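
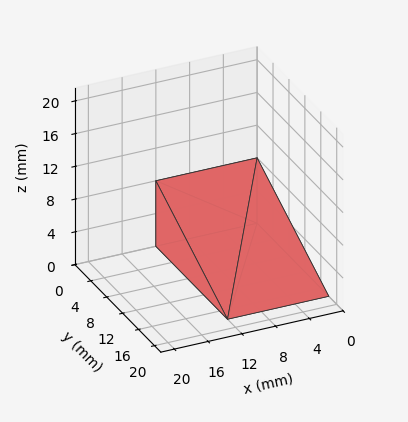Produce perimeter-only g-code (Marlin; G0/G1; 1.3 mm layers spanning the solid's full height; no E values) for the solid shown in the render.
Reading the render: the shape is a wedge (ramp): 12 × 18 mm base, rising to 8 mm along the y=0 edge and sloping linearly to z=0 at y=18 (dimensions read to the nearest mm from the axis ticks). For the g-code, the solid's height is divided into equal slices at the stated Δz and each level perimeter traced with G1 moves after a G0 lift.

; perimeter-only toolpath
G21 ; units = mm
G90 ; absolute positioning
G28 ; home
; layer 1
G0 Z1.3
G0 X0.0 Y0.0
G1 X12.0 Y0.0
G1 X12.0 Y15.0
G1 X0.0 Y15.0
G1 X0.0 Y0.0
; layer 2
G0 Z2.7
G0 X0.0 Y0.0
G1 X12.0 Y0.0
G1 X12.0 Y12.0
G1 X0.0 Y12.0
G1 X0.0 Y0.0
; layer 3
G0 Z4.0
G0 X0.0 Y0.0
G1 X12.0 Y0.0
G1 X12.0 Y9.0
G1 X0.0 Y9.0
G1 X0.0 Y0.0
; layer 4
G0 Z5.3
G0 X0.0 Y0.0
G1 X12.0 Y0.0
G1 X12.0 Y6.0
G1 X0.0 Y6.0
G1 X0.0 Y0.0
; layer 5
G0 Z6.7
G0 X0.0 Y0.0
G1 X12.0 Y0.0
G1 X12.0 Y3.0
G1 X0.0 Y3.0
G1 X0.0 Y0.0
M2 ; end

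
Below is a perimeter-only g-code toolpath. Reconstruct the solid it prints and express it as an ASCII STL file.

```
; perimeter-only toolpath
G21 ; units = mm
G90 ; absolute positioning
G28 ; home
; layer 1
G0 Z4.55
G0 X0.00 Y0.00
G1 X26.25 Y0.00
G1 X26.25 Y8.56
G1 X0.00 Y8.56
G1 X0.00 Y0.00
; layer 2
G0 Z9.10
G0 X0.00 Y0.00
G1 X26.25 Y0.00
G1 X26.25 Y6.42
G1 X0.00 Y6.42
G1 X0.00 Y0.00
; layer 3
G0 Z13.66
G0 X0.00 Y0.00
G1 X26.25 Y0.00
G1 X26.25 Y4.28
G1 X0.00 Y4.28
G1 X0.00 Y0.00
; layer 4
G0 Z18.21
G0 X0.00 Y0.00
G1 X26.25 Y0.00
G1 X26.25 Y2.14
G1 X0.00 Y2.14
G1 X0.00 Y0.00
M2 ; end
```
solid part
  facet normal 0.0000 0.0000 -1.0000
    outer loop
      vertex 26.25 10.70 0.00
      vertex 26.25 0.00 0.00
      vertex 0.00 0.00 0.00
    endloop
  endfacet
  facet normal 0.0000 0.0000 -1.0000
    outer loop
      vertex 0.00 10.70 0.00
      vertex 26.25 10.70 0.00
      vertex 0.00 0.00 0.00
    endloop
  endfacet
  facet normal 0.0000 -1.0000 0.0000
    outer loop
      vertex 0.00 0.00 0.00
      vertex 26.25 0.00 0.00
      vertex 26.25 0.00 22.76
    endloop
  endfacet
  facet normal 0.0000 -1.0000 0.0000
    outer loop
      vertex 0.00 0.00 0.00
      vertex 26.25 0.00 22.76
      vertex 0.00 0.00 22.76
    endloop
  endfacet
  facet normal 0.0000 0.9050 0.4255
    outer loop
      vertex 0.00 0.00 22.76
      vertex 26.25 0.00 22.76
      vertex 26.25 10.70 0.00
    endloop
  endfacet
  facet normal 0.0000 0.9050 0.4255
    outer loop
      vertex 0.00 0.00 22.76
      vertex 26.25 10.70 0.00
      vertex 0.00 10.70 0.00
    endloop
  endfacet
  facet normal -1.0000 0.0000 0.0000
    outer loop
      vertex 0.00 0.00 22.76
      vertex 0.00 10.70 0.00
      vertex 0.00 0.00 0.00
    endloop
  endfacet
  facet normal 1.0000 0.0000 0.0000
    outer loop
      vertex 26.25 0.00 0.00
      vertex 26.25 10.70 0.00
      vertex 26.25 0.00 22.76
    endloop
  endfacet
endsolid part

The G0 Z moves step by Δz≈4.55 mm. The G1 loops shrink linearly with z, so the solid tapers from its base footprint up to z≈22.8. Closing with a flat bottom cap and the tapered top and triangulating gives 8 facets — a wedge (ramp): 26.2 × 10.7 mm base, rising to 22.8 mm along the y=0 edge and sloping linearly to z=0 at y=10.7.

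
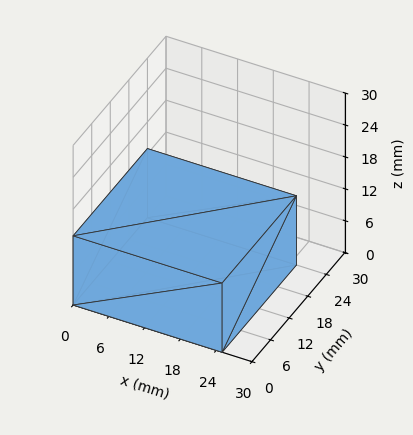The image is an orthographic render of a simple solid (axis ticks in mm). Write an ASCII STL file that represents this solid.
Reading the render: the shape is a rectangular box, roughly 25 × 24 mm footprint and 13 mm tall (dimensions read to the nearest mm from the axis ticks). For the STL, each face is triangulated and given an outward normal.

solid part
  facet normal 0.0000 0.0000 -1.0000
    outer loop
      vertex 25.000 24.000 0.000
      vertex 25.000 0.000 0.000
      vertex 0.000 0.000 0.000
    endloop
  endfacet
  facet normal 0.0000 0.0000 -1.0000
    outer loop
      vertex 0.000 24.000 0.000
      vertex 25.000 24.000 0.000
      vertex 0.000 0.000 0.000
    endloop
  endfacet
  facet normal 0.0000 0.0000 1.0000
    outer loop
      vertex 0.000 0.000 13.000
      vertex 25.000 0.000 13.000
      vertex 25.000 24.000 13.000
    endloop
  endfacet
  facet normal 0.0000 0.0000 1.0000
    outer loop
      vertex 0.000 0.000 13.000
      vertex 25.000 24.000 13.000
      vertex 0.000 24.000 13.000
    endloop
  endfacet
  facet normal 0.0000 -1.0000 0.0000
    outer loop
      vertex 0.000 0.000 0.000
      vertex 25.000 0.000 0.000
      vertex 25.000 0.000 13.000
    endloop
  endfacet
  facet normal 0.0000 -1.0000 0.0000
    outer loop
      vertex 0.000 0.000 0.000
      vertex 25.000 0.000 13.000
      vertex 0.000 0.000 13.000
    endloop
  endfacet
  facet normal 0.0000 1.0000 0.0000
    outer loop
      vertex 25.000 24.000 13.000
      vertex 25.000 24.000 0.000
      vertex 0.000 24.000 0.000
    endloop
  endfacet
  facet normal 0.0000 1.0000 0.0000
    outer loop
      vertex 0.000 24.000 13.000
      vertex 25.000 24.000 13.000
      vertex 0.000 24.000 0.000
    endloop
  endfacet
  facet normal -1.0000 0.0000 0.0000
    outer loop
      vertex 0.000 24.000 13.000
      vertex 0.000 24.000 0.000
      vertex 0.000 0.000 0.000
    endloop
  endfacet
  facet normal -1.0000 0.0000 0.0000
    outer loop
      vertex 0.000 0.000 13.000
      vertex 0.000 24.000 13.000
      vertex 0.000 0.000 0.000
    endloop
  endfacet
  facet normal 1.0000 0.0000 0.0000
    outer loop
      vertex 25.000 0.000 0.000
      vertex 25.000 24.000 0.000
      vertex 25.000 24.000 13.000
    endloop
  endfacet
  facet normal 1.0000 0.0000 0.0000
    outer loop
      vertex 25.000 0.000 0.000
      vertex 25.000 24.000 13.000
      vertex 25.000 0.000 13.000
    endloop
  endfacet
endsolid part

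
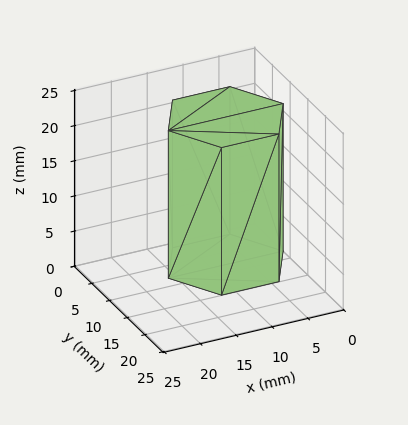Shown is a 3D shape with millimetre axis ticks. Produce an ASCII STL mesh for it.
Reading the render: the shape is a regular 6-sided prism (a cylinder approximated with 6 flat sides), circumscribed radius ≈ 8 mm, height ≈ 21 mm (dimensions read to the nearest mm from the axis ticks). For the STL, each face is triangulated and given an outward normal.

solid part
  facet normal 0.0000 0.0000 -1.0000
    outer loop
      vertex 4.000 14.928 0.000
      vertex 12.000 14.928 0.000
      vertex 16.000 8.000 0.000
    endloop
  endfacet
  facet normal 0.0000 0.0000 -1.0000
    outer loop
      vertex 0.000 8.000 0.000
      vertex 4.000 14.928 0.000
      vertex 16.000 8.000 0.000
    endloop
  endfacet
  facet normal 0.0000 0.0000 -1.0000
    outer loop
      vertex 4.000 1.072 0.000
      vertex 0.000 8.000 0.000
      vertex 16.000 8.000 0.000
    endloop
  endfacet
  facet normal 0.0000 0.0000 -1.0000
    outer loop
      vertex 12.000 1.072 0.000
      vertex 4.000 1.072 0.000
      vertex 16.000 8.000 0.000
    endloop
  endfacet
  facet normal 0.0000 0.0000 1.0000
    outer loop
      vertex 16.000 8.000 21.000
      vertex 12.000 14.928 21.000
      vertex 4.000 14.928 21.000
    endloop
  endfacet
  facet normal 0.0000 0.0000 1.0000
    outer loop
      vertex 16.000 8.000 21.000
      vertex 4.000 14.928 21.000
      vertex 0.000 8.000 21.000
    endloop
  endfacet
  facet normal 0.0000 0.0000 1.0000
    outer loop
      vertex 16.000 8.000 21.000
      vertex 0.000 8.000 21.000
      vertex 4.000 1.072 21.000
    endloop
  endfacet
  facet normal 0.0000 0.0000 1.0000
    outer loop
      vertex 16.000 8.000 21.000
      vertex 4.000 1.072 21.000
      vertex 12.000 1.072 21.000
    endloop
  endfacet
  facet normal 0.8660 0.5000 0.0000
    outer loop
      vertex 16.000 8.000 0.000
      vertex 12.000 14.928 0.000
      vertex 12.000 14.928 21.000
    endloop
  endfacet
  facet normal 0.8660 0.5000 0.0000
    outer loop
      vertex 16.000 8.000 0.000
      vertex 12.000 14.928 21.000
      vertex 16.000 8.000 21.000
    endloop
  endfacet
  facet normal 0.0000 1.0000 0.0000
    outer loop
      vertex 12.000 14.928 0.000
      vertex 4.000 14.928 0.000
      vertex 4.000 14.928 21.000
    endloop
  endfacet
  facet normal 0.0000 1.0000 0.0000
    outer loop
      vertex 12.000 14.928 0.000
      vertex 4.000 14.928 21.000
      vertex 12.000 14.928 21.000
    endloop
  endfacet
  facet normal -0.8660 0.5000 0.0000
    outer loop
      vertex 4.000 14.928 0.000
      vertex 0.000 8.000 0.000
      vertex 0.000 8.000 21.000
    endloop
  endfacet
  facet normal -0.8660 0.5000 0.0000
    outer loop
      vertex 4.000 14.928 0.000
      vertex 0.000 8.000 21.000
      vertex 4.000 14.928 21.000
    endloop
  endfacet
  facet normal -0.8660 -0.5000 0.0000
    outer loop
      vertex 0.000 8.000 0.000
      vertex 4.000 1.072 0.000
      vertex 4.000 1.072 21.000
    endloop
  endfacet
  facet normal -0.8660 -0.5000 0.0000
    outer loop
      vertex 0.000 8.000 0.000
      vertex 4.000 1.072 21.000
      vertex 0.000 8.000 21.000
    endloop
  endfacet
  facet normal 0.0000 -1.0000 0.0000
    outer loop
      vertex 4.000 1.072 0.000
      vertex 12.000 1.072 0.000
      vertex 12.000 1.072 21.000
    endloop
  endfacet
  facet normal 0.0000 -1.0000 0.0000
    outer loop
      vertex 4.000 1.072 0.000
      vertex 12.000 1.072 21.000
      vertex 4.000 1.072 21.000
    endloop
  endfacet
  facet normal 0.8660 -0.5000 0.0000
    outer loop
      vertex 12.000 1.072 0.000
      vertex 16.000 8.000 0.000
      vertex 16.000 8.000 21.000
    endloop
  endfacet
  facet normal 0.8660 -0.5000 0.0000
    outer loop
      vertex 12.000 1.072 0.000
      vertex 16.000 8.000 21.000
      vertex 12.000 1.072 21.000
    endloop
  endfacet
endsolid part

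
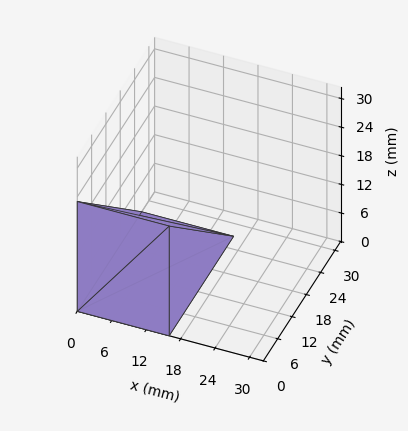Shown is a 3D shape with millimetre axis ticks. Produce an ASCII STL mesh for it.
Reading the render: the shape is a wedge (ramp): 16 × 27 mm base, rising to 23 mm along the y=0 edge and sloping linearly to z=0 at y=27 (dimensions read to the nearest mm from the axis ticks). For the STL, each face is triangulated and given an outward normal.

solid part
  facet normal 0.0000 0.0000 -1.0000
    outer loop
      vertex 16.000 27.000 0.000
      vertex 16.000 0.000 0.000
      vertex 0.000 0.000 0.000
    endloop
  endfacet
  facet normal 0.0000 0.0000 -1.0000
    outer loop
      vertex 0.000 27.000 0.000
      vertex 16.000 27.000 0.000
      vertex 0.000 0.000 0.000
    endloop
  endfacet
  facet normal 0.0000 -1.0000 0.0000
    outer loop
      vertex 0.000 0.000 0.000
      vertex 16.000 0.000 0.000
      vertex 16.000 0.000 23.000
    endloop
  endfacet
  facet normal 0.0000 -1.0000 0.0000
    outer loop
      vertex 0.000 0.000 0.000
      vertex 16.000 0.000 23.000
      vertex 0.000 0.000 23.000
    endloop
  endfacet
  facet normal 0.0000 0.6485 0.7612
    outer loop
      vertex 0.000 0.000 23.000
      vertex 16.000 0.000 23.000
      vertex 16.000 27.000 0.000
    endloop
  endfacet
  facet normal 0.0000 0.6485 0.7612
    outer loop
      vertex 0.000 0.000 23.000
      vertex 16.000 27.000 0.000
      vertex 0.000 27.000 0.000
    endloop
  endfacet
  facet normal -1.0000 0.0000 0.0000
    outer loop
      vertex 0.000 0.000 23.000
      vertex 0.000 27.000 0.000
      vertex 0.000 0.000 0.000
    endloop
  endfacet
  facet normal 1.0000 0.0000 0.0000
    outer loop
      vertex 16.000 0.000 0.000
      vertex 16.000 27.000 0.000
      vertex 16.000 0.000 23.000
    endloop
  endfacet
endsolid part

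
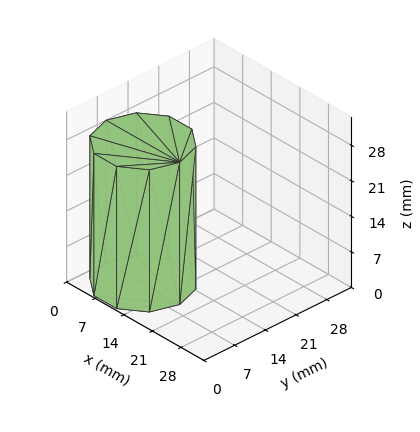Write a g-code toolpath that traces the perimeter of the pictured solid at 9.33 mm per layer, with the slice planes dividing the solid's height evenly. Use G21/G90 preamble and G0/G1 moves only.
Reading the render: the shape is a regular 10-sided prism (a cylinder approximated with 10 flat sides), circumscribed radius ≈ 9 mm, height ≈ 28 mm (dimensions read to the nearest mm from the axis ticks). For the g-code, the solid's height is divided into equal slices at the stated Δz and each level perimeter traced with G1 moves after a G0 lift.

; perimeter-only toolpath
G21 ; units = mm
G90 ; absolute positioning
G28 ; home
; layer 1
G0 Z9.33
G0 X18.00 Y9.00
G1 X16.28 Y14.29
G1 X11.78 Y17.56
G1 X6.22 Y17.56
G1 X1.72 Y14.29
G1 X0.00 Y9.00
G1 X1.72 Y3.71
G1 X6.22 Y0.44
G1 X11.78 Y0.44
G1 X16.28 Y3.71
G1 X18.00 Y9.00
; layer 2
G0 Z18.67
G0 X18.00 Y9.00
G1 X16.28 Y14.29
G1 X11.78 Y17.56
G1 X6.22 Y17.56
G1 X1.72 Y14.29
G1 X0.00 Y9.00
G1 X1.72 Y3.71
G1 X6.22 Y0.44
G1 X11.78 Y0.44
G1 X16.28 Y3.71
G1 X18.00 Y9.00
; layer 3
G0 Z28.00
G0 X18.00 Y9.00
G1 X16.28 Y14.29
G1 X11.78 Y17.56
G1 X6.22 Y17.56
G1 X1.72 Y14.29
G1 X0.00 Y9.00
G1 X1.72 Y3.71
G1 X6.22 Y0.44
G1 X11.78 Y0.44
G1 X16.28 Y3.71
G1 X18.00 Y9.00
M2 ; end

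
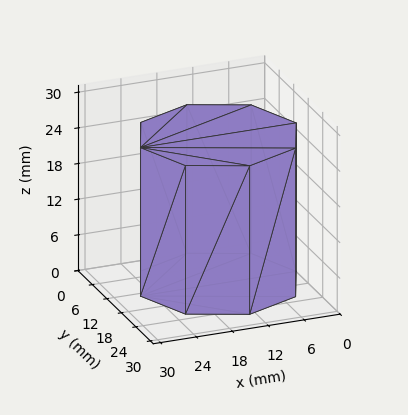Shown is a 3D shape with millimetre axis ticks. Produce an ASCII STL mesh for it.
Reading the render: the shape is a regular 8-sided prism (a cylinder approximated with 8 flat sides), circumscribed radius ≈ 13 mm, height ≈ 25 mm (dimensions read to the nearest mm from the axis ticks). For the STL, each face is triangulated and given an outward normal.

solid part
  facet normal 0.0000 0.0000 -1.0000
    outer loop
      vertex 13.0 26.0 0.0
      vertex 22.2 22.2 0.0
      vertex 26.0 13.0 0.0
    endloop
  endfacet
  facet normal 0.0000 0.0000 -1.0000
    outer loop
      vertex 3.8 22.2 0.0
      vertex 13.0 26.0 0.0
      vertex 26.0 13.0 0.0
    endloop
  endfacet
  facet normal 0.0000 0.0000 -1.0000
    outer loop
      vertex 0.0 13.0 0.0
      vertex 3.8 22.2 0.0
      vertex 26.0 13.0 0.0
    endloop
  endfacet
  facet normal 0.0000 0.0000 -1.0000
    outer loop
      vertex 3.8 3.8 0.0
      vertex 0.0 13.0 0.0
      vertex 26.0 13.0 0.0
    endloop
  endfacet
  facet normal 0.0000 0.0000 -1.0000
    outer loop
      vertex 13.0 0.0 0.0
      vertex 3.8 3.8 0.0
      vertex 26.0 13.0 0.0
    endloop
  endfacet
  facet normal 0.0000 0.0000 -1.0000
    outer loop
      vertex 22.2 3.8 0.0
      vertex 13.0 0.0 0.0
      vertex 26.0 13.0 0.0
    endloop
  endfacet
  facet normal 0.0000 0.0000 1.0000
    outer loop
      vertex 26.0 13.0 25.0
      vertex 22.2 22.2 25.0
      vertex 13.0 26.0 25.0
    endloop
  endfacet
  facet normal 0.0000 0.0000 1.0000
    outer loop
      vertex 26.0 13.0 25.0
      vertex 13.0 26.0 25.0
      vertex 3.8 22.2 25.0
    endloop
  endfacet
  facet normal 0.0000 0.0000 1.0000
    outer loop
      vertex 26.0 13.0 25.0
      vertex 3.8 22.2 25.0
      vertex 0.0 13.0 25.0
    endloop
  endfacet
  facet normal 0.0000 0.0000 1.0000
    outer loop
      vertex 26.0 13.0 25.0
      vertex 0.0 13.0 25.0
      vertex 3.8 3.8 25.0
    endloop
  endfacet
  facet normal 0.0000 0.0000 1.0000
    outer loop
      vertex 26.0 13.0 25.0
      vertex 3.8 3.8 25.0
      vertex 13.0 0.0 25.0
    endloop
  endfacet
  facet normal 0.0000 0.0000 1.0000
    outer loop
      vertex 26.0 13.0 25.0
      vertex 13.0 0.0 25.0
      vertex 22.2 3.8 25.0
    endloop
  endfacet
  facet normal 0.9243 0.3818 0.0000
    outer loop
      vertex 26.0 13.0 0.0
      vertex 22.2 22.2 0.0
      vertex 22.2 22.2 25.0
    endloop
  endfacet
  facet normal 0.9243 0.3818 0.0000
    outer loop
      vertex 26.0 13.0 0.0
      vertex 22.2 22.2 25.0
      vertex 26.0 13.0 25.0
    endloop
  endfacet
  facet normal 0.3818 0.9243 0.0000
    outer loop
      vertex 22.2 22.2 0.0
      vertex 13.0 26.0 0.0
      vertex 13.0 26.0 25.0
    endloop
  endfacet
  facet normal 0.3818 0.9243 0.0000
    outer loop
      vertex 22.2 22.2 0.0
      vertex 13.0 26.0 25.0
      vertex 22.2 22.2 25.0
    endloop
  endfacet
  facet normal -0.3818 0.9243 0.0000
    outer loop
      vertex 13.0 26.0 0.0
      vertex 3.8 22.2 0.0
      vertex 3.8 22.2 25.0
    endloop
  endfacet
  facet normal -0.3818 0.9243 0.0000
    outer loop
      vertex 13.0 26.0 0.0
      vertex 3.8 22.2 25.0
      vertex 13.0 26.0 25.0
    endloop
  endfacet
  facet normal -0.9243 0.3818 0.0000
    outer loop
      vertex 3.8 22.2 0.0
      vertex 0.0 13.0 0.0
      vertex 0.0 13.0 25.0
    endloop
  endfacet
  facet normal -0.9243 0.3818 0.0000
    outer loop
      vertex 3.8 22.2 0.0
      vertex 0.0 13.0 25.0
      vertex 3.8 22.2 25.0
    endloop
  endfacet
  facet normal -0.9243 -0.3818 0.0000
    outer loop
      vertex 0.0 13.0 0.0
      vertex 3.8 3.8 0.0
      vertex 3.8 3.8 25.0
    endloop
  endfacet
  facet normal -0.9243 -0.3818 0.0000
    outer loop
      vertex 0.0 13.0 0.0
      vertex 3.8 3.8 25.0
      vertex 0.0 13.0 25.0
    endloop
  endfacet
  facet normal -0.3818 -0.9243 0.0000
    outer loop
      vertex 3.8 3.8 0.0
      vertex 13.0 0.0 0.0
      vertex 13.0 0.0 25.0
    endloop
  endfacet
  facet normal -0.3818 -0.9243 0.0000
    outer loop
      vertex 3.8 3.8 0.0
      vertex 13.0 0.0 25.0
      vertex 3.8 3.8 25.0
    endloop
  endfacet
  facet normal 0.3818 -0.9243 0.0000
    outer loop
      vertex 13.0 0.0 0.0
      vertex 22.2 3.8 0.0
      vertex 22.2 3.8 25.0
    endloop
  endfacet
  facet normal 0.3818 -0.9243 0.0000
    outer loop
      vertex 13.0 0.0 0.0
      vertex 22.2 3.8 25.0
      vertex 13.0 0.0 25.0
    endloop
  endfacet
  facet normal 0.9243 -0.3818 0.0000
    outer loop
      vertex 22.2 3.8 0.0
      vertex 26.0 13.0 0.0
      vertex 26.0 13.0 25.0
    endloop
  endfacet
  facet normal 0.9243 -0.3818 0.0000
    outer loop
      vertex 22.2 3.8 0.0
      vertex 26.0 13.0 25.0
      vertex 22.2 3.8 25.0
    endloop
  endfacet
endsolid part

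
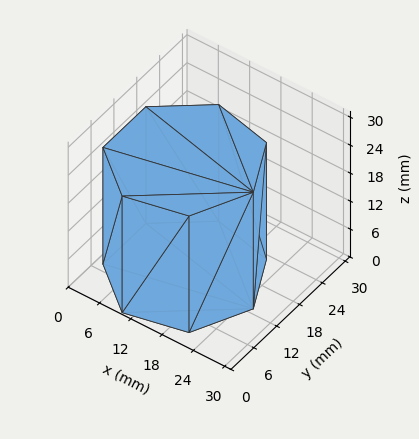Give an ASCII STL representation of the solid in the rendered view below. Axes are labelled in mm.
Reading the render: the shape is a regular 7-sided prism (a cylinder approximated with 7 flat sides), circumscribed radius ≈ 13 mm, height ≈ 25 mm (dimensions read to the nearest mm from the axis ticks). For the STL, each face is triangulated and given an outward normal.

solid part
  facet normal 0.0000 0.0000 -1.0000
    outer loop
      vertex 10.107 25.674 0.000
      vertex 21.105 23.164 0.000
      vertex 26.000 13.000 0.000
    endloop
  endfacet
  facet normal 0.0000 0.0000 -1.0000
    outer loop
      vertex 1.287 18.640 0.000
      vertex 10.107 25.674 0.000
      vertex 26.000 13.000 0.000
    endloop
  endfacet
  facet normal 0.0000 0.0000 -1.0000
    outer loop
      vertex 1.287 7.360 0.000
      vertex 1.287 18.640 0.000
      vertex 26.000 13.000 0.000
    endloop
  endfacet
  facet normal 0.0000 0.0000 -1.0000
    outer loop
      vertex 10.107 0.326 0.000
      vertex 1.287 7.360 0.000
      vertex 26.000 13.000 0.000
    endloop
  endfacet
  facet normal 0.0000 0.0000 -1.0000
    outer loop
      vertex 21.105 2.836 0.000
      vertex 10.107 0.326 0.000
      vertex 26.000 13.000 0.000
    endloop
  endfacet
  facet normal 0.0000 0.0000 1.0000
    outer loop
      vertex 26.000 13.000 25.000
      vertex 21.105 23.164 25.000
      vertex 10.107 25.674 25.000
    endloop
  endfacet
  facet normal 0.0000 0.0000 1.0000
    outer loop
      vertex 26.000 13.000 25.000
      vertex 10.107 25.674 25.000
      vertex 1.287 18.640 25.000
    endloop
  endfacet
  facet normal 0.0000 0.0000 1.0000
    outer loop
      vertex 26.000 13.000 25.000
      vertex 1.287 18.640 25.000
      vertex 1.287 7.360 25.000
    endloop
  endfacet
  facet normal 0.0000 0.0000 1.0000
    outer loop
      vertex 26.000 13.000 25.000
      vertex 1.287 7.360 25.000
      vertex 10.107 0.326 25.000
    endloop
  endfacet
  facet normal 0.0000 0.0000 1.0000
    outer loop
      vertex 26.000 13.000 25.000
      vertex 10.107 0.326 25.000
      vertex 21.105 2.836 25.000
    endloop
  endfacet
  facet normal 0.9010 0.4339 0.0000
    outer loop
      vertex 26.000 13.000 0.000
      vertex 21.105 23.164 0.000
      vertex 21.105 23.164 25.000
    endloop
  endfacet
  facet normal 0.9010 0.4339 0.0000
    outer loop
      vertex 26.000 13.000 0.000
      vertex 21.105 23.164 25.000
      vertex 26.000 13.000 25.000
    endloop
  endfacet
  facet normal 0.2225 0.9749 0.0000
    outer loop
      vertex 21.105 23.164 0.000
      vertex 10.107 25.674 0.000
      vertex 10.107 25.674 25.000
    endloop
  endfacet
  facet normal 0.2225 0.9749 0.0000
    outer loop
      vertex 21.105 23.164 0.000
      vertex 10.107 25.674 25.000
      vertex 21.105 23.164 25.000
    endloop
  endfacet
  facet normal -0.6235 0.7818 0.0000
    outer loop
      vertex 10.107 25.674 0.000
      vertex 1.287 18.640 0.000
      vertex 1.287 18.640 25.000
    endloop
  endfacet
  facet normal -0.6235 0.7818 0.0000
    outer loop
      vertex 10.107 25.674 0.000
      vertex 1.287 18.640 25.000
      vertex 10.107 25.674 25.000
    endloop
  endfacet
  facet normal -1.0000 0.0000 0.0000
    outer loop
      vertex 1.287 18.640 0.000
      vertex 1.287 7.360 0.000
      vertex 1.287 7.360 25.000
    endloop
  endfacet
  facet normal -1.0000 0.0000 0.0000
    outer loop
      vertex 1.287 18.640 0.000
      vertex 1.287 7.360 25.000
      vertex 1.287 18.640 25.000
    endloop
  endfacet
  facet normal -0.6235 -0.7818 0.0000
    outer loop
      vertex 1.287 7.360 0.000
      vertex 10.107 0.326 0.000
      vertex 10.107 0.326 25.000
    endloop
  endfacet
  facet normal -0.6235 -0.7818 0.0000
    outer loop
      vertex 1.287 7.360 0.000
      vertex 10.107 0.326 25.000
      vertex 1.287 7.360 25.000
    endloop
  endfacet
  facet normal 0.2225 -0.9749 0.0000
    outer loop
      vertex 10.107 0.326 0.000
      vertex 21.105 2.836 0.000
      vertex 21.105 2.836 25.000
    endloop
  endfacet
  facet normal 0.2225 -0.9749 0.0000
    outer loop
      vertex 10.107 0.326 0.000
      vertex 21.105 2.836 25.000
      vertex 10.107 0.326 25.000
    endloop
  endfacet
  facet normal 0.9010 -0.4339 0.0000
    outer loop
      vertex 21.105 2.836 0.000
      vertex 26.000 13.000 0.000
      vertex 26.000 13.000 25.000
    endloop
  endfacet
  facet normal 0.9010 -0.4339 0.0000
    outer loop
      vertex 21.105 2.836 0.000
      vertex 26.000 13.000 25.000
      vertex 21.105 2.836 25.000
    endloop
  endfacet
endsolid part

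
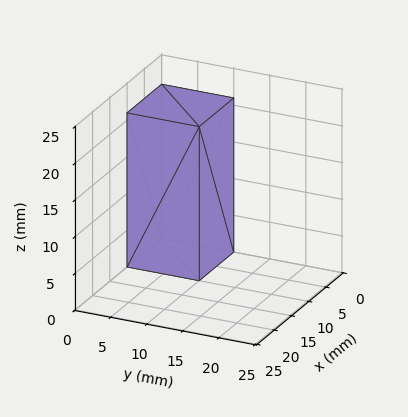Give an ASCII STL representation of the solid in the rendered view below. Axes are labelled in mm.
Reading the render: the shape is a rectangular box, roughly 10 × 10 mm footprint and 21 mm tall (dimensions read to the nearest mm from the axis ticks). For the STL, each face is triangulated and given an outward normal.

solid part
  facet normal 0.0000 0.0000 -1.0000
    outer loop
      vertex 10.000 10.000 0.000
      vertex 10.000 0.000 0.000
      vertex 0.000 0.000 0.000
    endloop
  endfacet
  facet normal 0.0000 0.0000 -1.0000
    outer loop
      vertex 0.000 10.000 0.000
      vertex 10.000 10.000 0.000
      vertex 0.000 0.000 0.000
    endloop
  endfacet
  facet normal 0.0000 0.0000 1.0000
    outer loop
      vertex 0.000 0.000 21.000
      vertex 10.000 0.000 21.000
      vertex 10.000 10.000 21.000
    endloop
  endfacet
  facet normal 0.0000 0.0000 1.0000
    outer loop
      vertex 0.000 0.000 21.000
      vertex 10.000 10.000 21.000
      vertex 0.000 10.000 21.000
    endloop
  endfacet
  facet normal 0.0000 -1.0000 0.0000
    outer loop
      vertex 0.000 0.000 0.000
      vertex 10.000 0.000 0.000
      vertex 10.000 0.000 21.000
    endloop
  endfacet
  facet normal 0.0000 -1.0000 0.0000
    outer loop
      vertex 0.000 0.000 0.000
      vertex 10.000 0.000 21.000
      vertex 0.000 0.000 21.000
    endloop
  endfacet
  facet normal 0.0000 1.0000 0.0000
    outer loop
      vertex 10.000 10.000 21.000
      vertex 10.000 10.000 0.000
      vertex 0.000 10.000 0.000
    endloop
  endfacet
  facet normal 0.0000 1.0000 0.0000
    outer loop
      vertex 0.000 10.000 21.000
      vertex 10.000 10.000 21.000
      vertex 0.000 10.000 0.000
    endloop
  endfacet
  facet normal -1.0000 0.0000 0.0000
    outer loop
      vertex 0.000 10.000 21.000
      vertex 0.000 10.000 0.000
      vertex 0.000 0.000 0.000
    endloop
  endfacet
  facet normal -1.0000 0.0000 0.0000
    outer loop
      vertex 0.000 0.000 21.000
      vertex 0.000 10.000 21.000
      vertex 0.000 0.000 0.000
    endloop
  endfacet
  facet normal 1.0000 0.0000 0.0000
    outer loop
      vertex 10.000 0.000 0.000
      vertex 10.000 10.000 0.000
      vertex 10.000 10.000 21.000
    endloop
  endfacet
  facet normal 1.0000 0.0000 0.0000
    outer loop
      vertex 10.000 0.000 0.000
      vertex 10.000 10.000 21.000
      vertex 10.000 0.000 21.000
    endloop
  endfacet
endsolid part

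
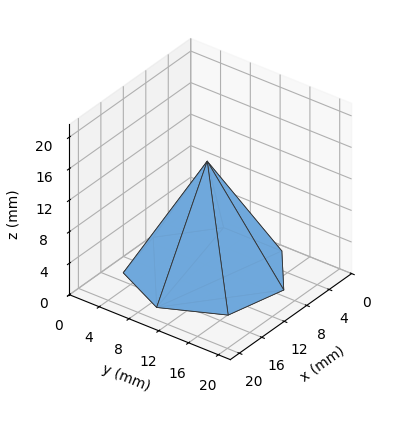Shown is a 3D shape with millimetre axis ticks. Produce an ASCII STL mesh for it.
Reading the render: the shape is a regular 7-sided pyramid, base circumscribed radius ≈ 9 mm, apex at z ≈ 14 mm (dimensions read to the nearest mm from the axis ticks). For the STL, each face is triangulated and given an outward normal.

solid part
  facet normal 0.0000 0.0000 -1.0000
    outer loop
      vertex 7.00 17.77 0.00
      vertex 14.61 16.04 0.00
      vertex 18.00 9.00 0.00
    endloop
  endfacet
  facet normal 0.0000 0.0000 -1.0000
    outer loop
      vertex 0.89 12.90 0.00
      vertex 7.00 17.77 0.00
      vertex 18.00 9.00 0.00
    endloop
  endfacet
  facet normal 0.0000 0.0000 -1.0000
    outer loop
      vertex 0.89 5.10 0.00
      vertex 0.89 12.90 0.00
      vertex 18.00 9.00 0.00
    endloop
  endfacet
  facet normal 0.0000 0.0000 -1.0000
    outer loop
      vertex 7.00 0.23 0.00
      vertex 0.89 5.10 0.00
      vertex 18.00 9.00 0.00
    endloop
  endfacet
  facet normal 0.0000 0.0000 -1.0000
    outer loop
      vertex 14.61 1.96 0.00
      vertex 7.00 0.23 0.00
      vertex 18.00 9.00 0.00
    endloop
  endfacet
  facet normal 0.7796 0.3754 0.5012
    outer loop
      vertex 18.00 9.00 0.00
      vertex 14.61 16.04 0.00
      vertex 9.00 9.00 14.00
    endloop
  endfacet
  facet normal 0.1918 0.8438 0.5012
    outer loop
      vertex 14.61 16.04 0.00
      vertex 7.00 17.77 0.00
      vertex 9.00 9.00 14.00
    endloop
  endfacet
  facet normal -0.5394 0.6768 0.5010
    outer loop
      vertex 7.00 17.77 0.00
      vertex 0.89 12.90 0.00
      vertex 9.00 9.00 14.00
    endloop
  endfacet
  facet normal -0.8653 0.0000 0.5013
    outer loop
      vertex 0.89 12.90 0.00
      vertex 0.89 5.10 0.00
      vertex 9.00 9.00 14.00
    endloop
  endfacet
  facet normal -0.5394 -0.6768 0.5010
    outer loop
      vertex 0.89 5.10 0.00
      vertex 7.00 0.23 0.00
      vertex 9.00 9.00 14.00
    endloop
  endfacet
  facet normal 0.1918 -0.8438 0.5012
    outer loop
      vertex 7.00 0.23 0.00
      vertex 14.61 1.96 0.00
      vertex 9.00 9.00 14.00
    endloop
  endfacet
  facet normal 0.7796 -0.3754 0.5012
    outer loop
      vertex 14.61 1.96 0.00
      vertex 18.00 9.00 0.00
      vertex 9.00 9.00 14.00
    endloop
  endfacet
endsolid part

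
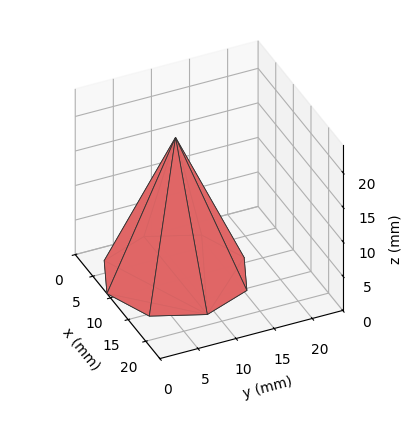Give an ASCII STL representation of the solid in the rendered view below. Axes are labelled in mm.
Reading the render: the shape is a regular 8-sided pyramid, base circumscribed radius ≈ 9 mm, apex at z ≈ 20 mm (dimensions read to the nearest mm from the axis ticks). For the STL, each face is triangulated and given an outward normal.

solid part
  facet normal 0.0000 0.0000 -1.0000
    outer loop
      vertex 9.0 18.0 0.0
      vertex 15.4 15.4 0.0
      vertex 18.0 9.0 0.0
    endloop
  endfacet
  facet normal 0.0000 0.0000 -1.0000
    outer loop
      vertex 2.6 15.4 0.0
      vertex 9.0 18.0 0.0
      vertex 18.0 9.0 0.0
    endloop
  endfacet
  facet normal 0.0000 0.0000 -1.0000
    outer loop
      vertex 0.0 9.0 0.0
      vertex 2.6 15.4 0.0
      vertex 18.0 9.0 0.0
    endloop
  endfacet
  facet normal 0.0000 0.0000 -1.0000
    outer loop
      vertex 2.6 2.6 0.0
      vertex 0.0 9.0 0.0
      vertex 18.0 9.0 0.0
    endloop
  endfacet
  facet normal 0.0000 0.0000 -1.0000
    outer loop
      vertex 9.0 0.0 0.0
      vertex 2.6 2.6 0.0
      vertex 18.0 9.0 0.0
    endloop
  endfacet
  facet normal 0.0000 0.0000 -1.0000
    outer loop
      vertex 15.4 2.6 0.0
      vertex 9.0 0.0 0.0
      vertex 18.0 9.0 0.0
    endloop
  endfacet
  facet normal 0.8551 0.3474 0.3848
    outer loop
      vertex 18.0 9.0 0.0
      vertex 15.4 15.4 0.0
      vertex 9.0 9.0 20.0
    endloop
  endfacet
  facet normal 0.3474 0.8551 0.3848
    outer loop
      vertex 15.4 15.4 0.0
      vertex 9.0 18.0 0.0
      vertex 9.0 9.0 20.0
    endloop
  endfacet
  facet normal -0.3474 0.8551 0.3848
    outer loop
      vertex 9.0 18.0 0.0
      vertex 2.6 15.4 0.0
      vertex 9.0 9.0 20.0
    endloop
  endfacet
  facet normal -0.8551 0.3474 0.3848
    outer loop
      vertex 2.6 15.4 0.0
      vertex 0.0 9.0 0.0
      vertex 9.0 9.0 20.0
    endloop
  endfacet
  facet normal -0.8551 -0.3474 0.3848
    outer loop
      vertex 0.0 9.0 0.0
      vertex 2.6 2.6 0.0
      vertex 9.0 9.0 20.0
    endloop
  endfacet
  facet normal -0.3474 -0.8551 0.3848
    outer loop
      vertex 2.6 2.6 0.0
      vertex 9.0 0.0 0.0
      vertex 9.0 9.0 20.0
    endloop
  endfacet
  facet normal 0.3474 -0.8551 0.3848
    outer loop
      vertex 9.0 0.0 0.0
      vertex 15.4 2.6 0.0
      vertex 9.0 9.0 20.0
    endloop
  endfacet
  facet normal 0.8551 -0.3474 0.3848
    outer loop
      vertex 15.4 2.6 0.0
      vertex 18.0 9.0 0.0
      vertex 9.0 9.0 20.0
    endloop
  endfacet
endsolid part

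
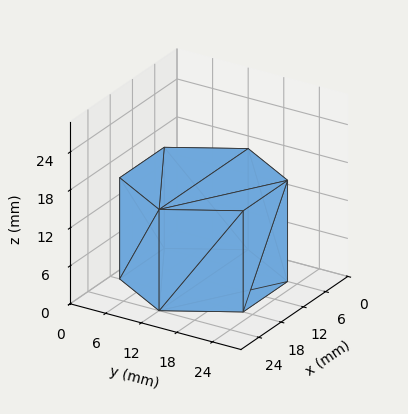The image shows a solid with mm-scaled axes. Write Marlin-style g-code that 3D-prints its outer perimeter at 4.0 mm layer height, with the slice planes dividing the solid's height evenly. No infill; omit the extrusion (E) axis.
Reading the render: the shape is a regular 6-sided prism (a cylinder approximated with 6 flat sides), circumscribed radius ≈ 12 mm, height ≈ 16 mm (dimensions read to the nearest mm from the axis ticks). For the g-code, the solid's height is divided into equal slices at the stated Δz and each level perimeter traced with G1 moves after a G0 lift.

; perimeter-only toolpath
G21 ; units = mm
G90 ; absolute positioning
G28 ; home
; layer 1
G0 Z4.0
G0 X24.0 Y12.0
G1 X18.0 Y22.4
G1 X6.0 Y22.4
G1 X0.0 Y12.0
G1 X6.0 Y1.6
G1 X18.0 Y1.6
G1 X24.0 Y12.0
; layer 2
G0 Z8.0
G0 X24.0 Y12.0
G1 X18.0 Y22.4
G1 X6.0 Y22.4
G1 X0.0 Y12.0
G1 X6.0 Y1.6
G1 X18.0 Y1.6
G1 X24.0 Y12.0
; layer 3
G0 Z12.0
G0 X24.0 Y12.0
G1 X18.0 Y22.4
G1 X6.0 Y22.4
G1 X0.0 Y12.0
G1 X6.0 Y1.6
G1 X18.0 Y1.6
G1 X24.0 Y12.0
; layer 4
G0 Z16.0
G0 X24.0 Y12.0
G1 X18.0 Y22.4
G1 X6.0 Y22.4
G1 X0.0 Y12.0
G1 X6.0 Y1.6
G1 X18.0 Y1.6
G1 X24.0 Y12.0
M2 ; end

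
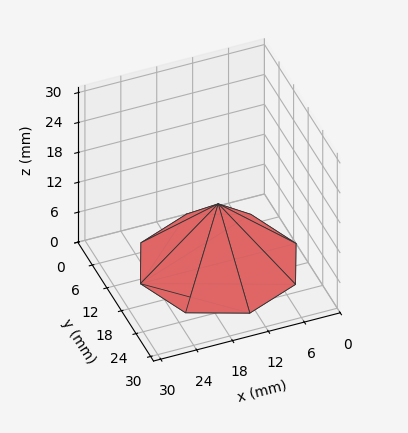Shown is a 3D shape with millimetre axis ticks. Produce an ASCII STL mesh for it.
Reading the render: the shape is a regular 8-sided pyramid, base circumscribed radius ≈ 13 mm, apex at z ≈ 12 mm (dimensions read to the nearest mm from the axis ticks). For the STL, each face is triangulated and given an outward normal.

solid part
  facet normal 0.0000 0.0000 -1.0000
    outer loop
      vertex 13.00 26.00 0.00
      vertex 22.19 22.19 0.00
      vertex 26.00 13.00 0.00
    endloop
  endfacet
  facet normal 0.0000 0.0000 -1.0000
    outer loop
      vertex 3.81 22.19 0.00
      vertex 13.00 26.00 0.00
      vertex 26.00 13.00 0.00
    endloop
  endfacet
  facet normal 0.0000 0.0000 -1.0000
    outer loop
      vertex 0.00 13.00 0.00
      vertex 3.81 22.19 0.00
      vertex 26.00 13.00 0.00
    endloop
  endfacet
  facet normal 0.0000 0.0000 -1.0000
    outer loop
      vertex 3.81 3.81 0.00
      vertex 0.00 13.00 0.00
      vertex 26.00 13.00 0.00
    endloop
  endfacet
  facet normal 0.0000 0.0000 -1.0000
    outer loop
      vertex 13.00 0.00 0.00
      vertex 3.81 3.81 0.00
      vertex 26.00 13.00 0.00
    endloop
  endfacet
  facet normal 0.0000 0.0000 -1.0000
    outer loop
      vertex 22.19 3.81 0.00
      vertex 13.00 0.00 0.00
      vertex 26.00 13.00 0.00
    endloop
  endfacet
  facet normal 0.6530 0.2707 0.7074
    outer loop
      vertex 26.00 13.00 0.00
      vertex 22.19 22.19 0.00
      vertex 13.00 13.00 12.00
    endloop
  endfacet
  facet normal 0.2707 0.6530 0.7074
    outer loop
      vertex 22.19 22.19 0.00
      vertex 13.00 26.00 0.00
      vertex 13.00 13.00 12.00
    endloop
  endfacet
  facet normal -0.2707 0.6530 0.7074
    outer loop
      vertex 13.00 26.00 0.00
      vertex 3.81 22.19 0.00
      vertex 13.00 13.00 12.00
    endloop
  endfacet
  facet normal -0.6530 0.2707 0.7074
    outer loop
      vertex 3.81 22.19 0.00
      vertex 0.00 13.00 0.00
      vertex 13.00 13.00 12.00
    endloop
  endfacet
  facet normal -0.6530 -0.2707 0.7074
    outer loop
      vertex 0.00 13.00 0.00
      vertex 3.81 3.81 0.00
      vertex 13.00 13.00 12.00
    endloop
  endfacet
  facet normal -0.2707 -0.6530 0.7074
    outer loop
      vertex 3.81 3.81 0.00
      vertex 13.00 0.00 0.00
      vertex 13.00 13.00 12.00
    endloop
  endfacet
  facet normal 0.2707 -0.6530 0.7074
    outer loop
      vertex 13.00 0.00 0.00
      vertex 22.19 3.81 0.00
      vertex 13.00 13.00 12.00
    endloop
  endfacet
  facet normal 0.6530 -0.2707 0.7074
    outer loop
      vertex 22.19 3.81 0.00
      vertex 26.00 13.00 0.00
      vertex 13.00 13.00 12.00
    endloop
  endfacet
endsolid part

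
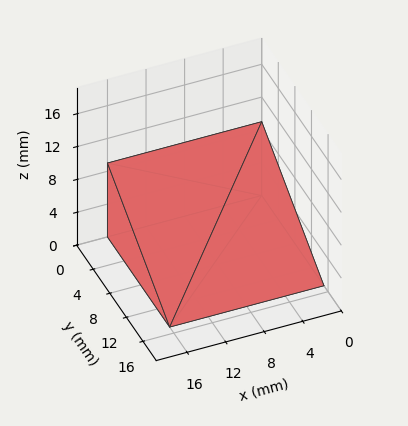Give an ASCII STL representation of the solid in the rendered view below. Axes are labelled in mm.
Reading the render: the shape is a wedge (ramp): 16 × 15 mm base, rising to 9 mm along the y=0 edge and sloping linearly to z=0 at y=15 (dimensions read to the nearest mm from the axis ticks). For the STL, each face is triangulated and given an outward normal.

solid part
  facet normal 0.0000 0.0000 -1.0000
    outer loop
      vertex 16.0 15.0 0.0
      vertex 16.0 0.0 0.0
      vertex 0.0 0.0 0.0
    endloop
  endfacet
  facet normal 0.0000 0.0000 -1.0000
    outer loop
      vertex 0.0 15.0 0.0
      vertex 16.0 15.0 0.0
      vertex 0.0 0.0 0.0
    endloop
  endfacet
  facet normal 0.0000 -1.0000 0.0000
    outer loop
      vertex 0.0 0.0 0.0
      vertex 16.0 0.0 0.0
      vertex 16.0 0.0 9.0
    endloop
  endfacet
  facet normal 0.0000 -1.0000 0.0000
    outer loop
      vertex 0.0 0.0 0.0
      vertex 16.0 0.0 9.0
      vertex 0.0 0.0 9.0
    endloop
  endfacet
  facet normal 0.0000 0.5145 0.8575
    outer loop
      vertex 0.0 0.0 9.0
      vertex 16.0 0.0 9.0
      vertex 16.0 15.0 0.0
    endloop
  endfacet
  facet normal 0.0000 0.5145 0.8575
    outer loop
      vertex 0.0 0.0 9.0
      vertex 16.0 15.0 0.0
      vertex 0.0 15.0 0.0
    endloop
  endfacet
  facet normal -1.0000 0.0000 0.0000
    outer loop
      vertex 0.0 0.0 9.0
      vertex 0.0 15.0 0.0
      vertex 0.0 0.0 0.0
    endloop
  endfacet
  facet normal 1.0000 0.0000 0.0000
    outer loop
      vertex 16.0 0.0 0.0
      vertex 16.0 15.0 0.0
      vertex 16.0 0.0 9.0
    endloop
  endfacet
endsolid part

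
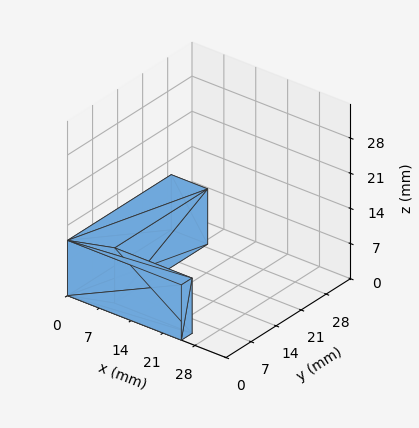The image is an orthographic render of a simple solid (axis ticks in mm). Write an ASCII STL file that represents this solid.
Reading the render: the shape is an L-shaped prism: outer 25 × 29 mm, arm thicknesses ≈ 3 mm (horizontal) and 8 mm (vertical), extruded 11 mm in z (dimensions read to the nearest mm from the axis ticks). For the STL, each face is triangulated and given an outward normal.

solid part
  facet normal 0.0000 0.0000 -1.0000
    outer loop
      vertex 25.000 3.000 0.000
      vertex 25.000 0.000 0.000
      vertex 0.000 0.000 0.000
    endloop
  endfacet
  facet normal 0.0000 0.0000 -1.0000
    outer loop
      vertex 8.000 3.000 0.000
      vertex 25.000 3.000 0.000
      vertex 0.000 0.000 0.000
    endloop
  endfacet
  facet normal 0.0000 0.0000 -1.0000
    outer loop
      vertex 8.000 29.000 0.000
      vertex 8.000 3.000 0.000
      vertex 0.000 0.000 0.000
    endloop
  endfacet
  facet normal 0.0000 0.0000 -1.0000
    outer loop
      vertex 0.000 29.000 0.000
      vertex 8.000 29.000 0.000
      vertex 0.000 0.000 0.000
    endloop
  endfacet
  facet normal 0.0000 0.0000 1.0000
    outer loop
      vertex 0.000 0.000 11.000
      vertex 25.000 0.000 11.000
      vertex 25.000 3.000 11.000
    endloop
  endfacet
  facet normal 0.0000 0.0000 1.0000
    outer loop
      vertex 0.000 0.000 11.000
      vertex 25.000 3.000 11.000
      vertex 8.000 3.000 11.000
    endloop
  endfacet
  facet normal 0.0000 0.0000 1.0000
    outer loop
      vertex 0.000 0.000 11.000
      vertex 8.000 3.000 11.000
      vertex 8.000 29.000 11.000
    endloop
  endfacet
  facet normal 0.0000 0.0000 1.0000
    outer loop
      vertex 0.000 0.000 11.000
      vertex 8.000 29.000 11.000
      vertex 0.000 29.000 11.000
    endloop
  endfacet
  facet normal 0.0000 -1.0000 0.0000
    outer loop
      vertex 0.000 0.000 0.000
      vertex 25.000 0.000 0.000
      vertex 25.000 0.000 11.000
    endloop
  endfacet
  facet normal 0.0000 -1.0000 0.0000
    outer loop
      vertex 0.000 0.000 0.000
      vertex 25.000 0.000 11.000
      vertex 0.000 0.000 11.000
    endloop
  endfacet
  facet normal 1.0000 0.0000 0.0000
    outer loop
      vertex 25.000 0.000 0.000
      vertex 25.000 3.000 0.000
      vertex 25.000 3.000 11.000
    endloop
  endfacet
  facet normal 1.0000 0.0000 0.0000
    outer loop
      vertex 25.000 0.000 0.000
      vertex 25.000 3.000 11.000
      vertex 25.000 0.000 11.000
    endloop
  endfacet
  facet normal 0.0000 1.0000 0.0000
    outer loop
      vertex 25.000 3.000 0.000
      vertex 8.000 3.000 0.000
      vertex 8.000 3.000 11.000
    endloop
  endfacet
  facet normal 0.0000 1.0000 0.0000
    outer loop
      vertex 25.000 3.000 0.000
      vertex 8.000 3.000 11.000
      vertex 25.000 3.000 11.000
    endloop
  endfacet
  facet normal 1.0000 0.0000 0.0000
    outer loop
      vertex 8.000 3.000 0.000
      vertex 8.000 29.000 0.000
      vertex 8.000 29.000 11.000
    endloop
  endfacet
  facet normal 1.0000 0.0000 0.0000
    outer loop
      vertex 8.000 3.000 0.000
      vertex 8.000 29.000 11.000
      vertex 8.000 3.000 11.000
    endloop
  endfacet
  facet normal 0.0000 1.0000 0.0000
    outer loop
      vertex 8.000 29.000 0.000
      vertex 0.000 29.000 0.000
      vertex 0.000 29.000 11.000
    endloop
  endfacet
  facet normal 0.0000 1.0000 0.0000
    outer loop
      vertex 8.000 29.000 0.000
      vertex 0.000 29.000 11.000
      vertex 8.000 29.000 11.000
    endloop
  endfacet
  facet normal -1.0000 0.0000 0.0000
    outer loop
      vertex 0.000 29.000 0.000
      vertex 0.000 0.000 0.000
      vertex 0.000 0.000 11.000
    endloop
  endfacet
  facet normal -1.0000 0.0000 0.0000
    outer loop
      vertex 0.000 29.000 0.000
      vertex 0.000 0.000 11.000
      vertex 0.000 29.000 11.000
    endloop
  endfacet
endsolid part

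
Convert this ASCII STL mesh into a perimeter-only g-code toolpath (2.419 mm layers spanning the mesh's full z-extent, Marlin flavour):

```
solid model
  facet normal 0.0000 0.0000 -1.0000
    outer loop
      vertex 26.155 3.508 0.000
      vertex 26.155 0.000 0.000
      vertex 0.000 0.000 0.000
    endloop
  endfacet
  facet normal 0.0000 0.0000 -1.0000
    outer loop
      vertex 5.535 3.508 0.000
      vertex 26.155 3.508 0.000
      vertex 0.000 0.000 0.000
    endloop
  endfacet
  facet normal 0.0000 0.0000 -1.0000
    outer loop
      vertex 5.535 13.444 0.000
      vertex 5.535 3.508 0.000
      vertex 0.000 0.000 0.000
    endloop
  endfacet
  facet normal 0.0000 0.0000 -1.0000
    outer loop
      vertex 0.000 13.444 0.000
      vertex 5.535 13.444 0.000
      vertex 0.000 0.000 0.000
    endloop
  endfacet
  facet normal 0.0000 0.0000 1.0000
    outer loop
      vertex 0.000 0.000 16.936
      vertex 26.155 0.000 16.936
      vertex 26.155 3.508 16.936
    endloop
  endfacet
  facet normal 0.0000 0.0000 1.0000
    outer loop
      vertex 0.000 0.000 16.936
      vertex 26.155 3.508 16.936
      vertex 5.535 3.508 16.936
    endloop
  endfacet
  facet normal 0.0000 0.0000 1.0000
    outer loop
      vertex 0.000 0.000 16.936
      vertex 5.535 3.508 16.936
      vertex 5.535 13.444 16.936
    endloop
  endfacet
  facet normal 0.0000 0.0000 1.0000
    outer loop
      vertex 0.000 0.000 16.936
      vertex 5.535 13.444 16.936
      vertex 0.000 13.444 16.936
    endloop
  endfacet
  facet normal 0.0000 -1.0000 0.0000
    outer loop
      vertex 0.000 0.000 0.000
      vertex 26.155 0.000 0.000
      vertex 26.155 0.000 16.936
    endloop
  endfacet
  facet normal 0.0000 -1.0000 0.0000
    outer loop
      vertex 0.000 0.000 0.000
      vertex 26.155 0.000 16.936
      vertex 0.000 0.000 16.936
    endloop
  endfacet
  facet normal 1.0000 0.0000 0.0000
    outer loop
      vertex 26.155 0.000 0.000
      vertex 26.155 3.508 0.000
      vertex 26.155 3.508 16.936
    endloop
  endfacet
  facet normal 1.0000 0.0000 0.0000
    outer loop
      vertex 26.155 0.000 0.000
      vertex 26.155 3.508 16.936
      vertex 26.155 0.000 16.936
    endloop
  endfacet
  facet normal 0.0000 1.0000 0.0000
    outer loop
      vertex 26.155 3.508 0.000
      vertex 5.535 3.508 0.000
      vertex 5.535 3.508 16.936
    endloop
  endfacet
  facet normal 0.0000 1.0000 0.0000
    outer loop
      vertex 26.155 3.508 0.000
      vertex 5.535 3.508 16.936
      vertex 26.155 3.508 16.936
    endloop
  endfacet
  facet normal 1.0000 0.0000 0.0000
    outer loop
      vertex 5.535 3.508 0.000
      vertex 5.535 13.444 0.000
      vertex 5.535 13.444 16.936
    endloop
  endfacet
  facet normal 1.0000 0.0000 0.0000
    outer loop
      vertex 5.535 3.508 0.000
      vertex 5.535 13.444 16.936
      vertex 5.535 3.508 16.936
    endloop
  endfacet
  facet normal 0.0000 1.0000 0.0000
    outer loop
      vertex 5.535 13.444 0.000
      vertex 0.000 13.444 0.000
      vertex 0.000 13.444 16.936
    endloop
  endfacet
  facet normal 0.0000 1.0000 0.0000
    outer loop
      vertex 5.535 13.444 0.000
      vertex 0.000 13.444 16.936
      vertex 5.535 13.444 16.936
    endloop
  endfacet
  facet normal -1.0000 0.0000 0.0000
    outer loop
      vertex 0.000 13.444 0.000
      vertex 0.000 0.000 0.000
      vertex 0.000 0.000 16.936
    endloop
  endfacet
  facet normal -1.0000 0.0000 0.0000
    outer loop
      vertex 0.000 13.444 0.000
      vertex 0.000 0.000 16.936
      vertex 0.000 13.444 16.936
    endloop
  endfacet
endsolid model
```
; perimeter-only toolpath
G21 ; units = mm
G90 ; absolute positioning
G28 ; home
; layer 1
G0 Z2.419
G0 X0.000 Y0.000
G1 X26.155 Y0.000
G1 X26.155 Y3.508
G1 X5.535 Y3.508
G1 X5.535 Y13.444
G1 X0.000 Y13.444
G1 X0.000 Y0.000
; layer 2
G0 Z4.839
G0 X0.000 Y0.000
G1 X26.155 Y0.000
G1 X26.155 Y3.508
G1 X5.535 Y3.508
G1 X5.535 Y13.444
G1 X0.000 Y13.444
G1 X0.000 Y0.000
; layer 3
G0 Z7.258
G0 X0.000 Y0.000
G1 X26.155 Y0.000
G1 X26.155 Y3.508
G1 X5.535 Y3.508
G1 X5.535 Y13.444
G1 X0.000 Y13.444
G1 X0.000 Y0.000
; layer 4
G0 Z9.678
G0 X0.000 Y0.000
G1 X26.155 Y0.000
G1 X26.155 Y3.508
G1 X5.535 Y3.508
G1 X5.535 Y13.444
G1 X0.000 Y13.444
G1 X0.000 Y0.000
; layer 5
G0 Z12.097
G0 X0.000 Y0.000
G1 X26.155 Y0.000
G1 X26.155 Y3.508
G1 X5.535 Y3.508
G1 X5.535 Y13.444
G1 X0.000 Y13.444
G1 X0.000 Y0.000
; layer 6
G0 Z14.517
G0 X0.000 Y0.000
G1 X26.155 Y0.000
G1 X26.155 Y3.508
G1 X5.535 Y3.508
G1 X5.535 Y13.444
G1 X0.000 Y13.444
G1 X0.000 Y0.000
; layer 7
G0 Z16.936
G0 X0.000 Y0.000
G1 X26.155 Y0.000
G1 X26.155 Y3.508
G1 X5.535 Y3.508
G1 X5.535 Y13.444
G1 X0.000 Y13.444
G1 X0.000 Y0.000
M2 ; end

The solid is an L-shaped prism: outer 26.2 × 13.4 mm, arm thicknesses ≈ 3.51 mm (horizontal) and 5.54 mm (vertical), extruded 16.9 mm in z. Slicing at Δz = 2.419 mm — 7 equal slices spanning the solid's height, so layer i sits at z = i·h/7 — gives 7 non-empty perimeters. Each is a 6-segment closed polygon; G0 lifts to the layer z and rapids to the start vertex, then G1 traces the edges.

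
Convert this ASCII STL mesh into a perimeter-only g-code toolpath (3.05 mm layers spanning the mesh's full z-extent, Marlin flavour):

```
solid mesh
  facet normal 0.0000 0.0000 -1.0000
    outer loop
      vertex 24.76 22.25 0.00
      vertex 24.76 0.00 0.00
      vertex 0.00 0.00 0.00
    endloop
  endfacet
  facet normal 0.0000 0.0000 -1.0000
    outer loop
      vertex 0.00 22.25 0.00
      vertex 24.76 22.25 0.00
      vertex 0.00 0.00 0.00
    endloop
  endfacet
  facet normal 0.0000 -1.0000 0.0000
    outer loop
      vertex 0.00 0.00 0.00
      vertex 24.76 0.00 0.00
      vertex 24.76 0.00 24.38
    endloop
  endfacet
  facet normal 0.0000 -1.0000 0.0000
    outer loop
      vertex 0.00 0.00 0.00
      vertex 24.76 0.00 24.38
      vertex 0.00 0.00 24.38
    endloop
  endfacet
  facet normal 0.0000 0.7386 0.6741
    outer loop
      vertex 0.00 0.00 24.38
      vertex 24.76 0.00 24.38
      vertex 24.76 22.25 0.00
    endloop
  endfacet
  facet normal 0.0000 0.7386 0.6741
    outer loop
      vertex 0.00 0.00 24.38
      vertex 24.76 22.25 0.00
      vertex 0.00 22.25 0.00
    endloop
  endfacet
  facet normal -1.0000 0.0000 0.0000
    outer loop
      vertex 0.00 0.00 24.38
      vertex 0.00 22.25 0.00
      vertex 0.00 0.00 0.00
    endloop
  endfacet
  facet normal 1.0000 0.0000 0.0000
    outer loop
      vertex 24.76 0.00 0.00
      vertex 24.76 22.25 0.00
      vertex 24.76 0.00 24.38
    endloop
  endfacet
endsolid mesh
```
; perimeter-only toolpath
G21 ; units = mm
G90 ; absolute positioning
G28 ; home
; layer 1
G0 Z3.05
G0 X0.00 Y0.00
G1 X24.76 Y0.00
G1 X24.76 Y19.47
G1 X0.00 Y19.47
G1 X0.00 Y0.00
; layer 2
G0 Z6.09
G0 X0.00 Y0.00
G1 X24.76 Y0.00
G1 X24.76 Y16.69
G1 X0.00 Y16.69
G1 X0.00 Y0.00
; layer 3
G0 Z9.14
G0 X0.00 Y0.00
G1 X24.76 Y0.00
G1 X24.76 Y13.91
G1 X0.00 Y13.91
G1 X0.00 Y0.00
; layer 4
G0 Z12.19
G0 X0.00 Y0.00
G1 X24.76 Y0.00
G1 X24.76 Y11.12
G1 X0.00 Y11.12
G1 X0.00 Y0.00
; layer 5
G0 Z15.24
G0 X0.00 Y0.00
G1 X24.76 Y0.00
G1 X24.76 Y8.34
G1 X0.00 Y8.34
G1 X0.00 Y0.00
; layer 6
G0 Z18.29
G0 X0.00 Y0.00
G1 X24.76 Y0.00
G1 X24.76 Y5.56
G1 X0.00 Y5.56
G1 X0.00 Y0.00
; layer 7
G0 Z21.33
G0 X0.00 Y0.00
G1 X24.76 Y0.00
G1 X24.76 Y2.78
G1 X0.00 Y2.78
G1 X0.00 Y0.00
M2 ; end

The solid is a wedge (ramp): 24.8 × 22.2 mm base, rising to 24.4 mm along the y=0 edge and sloping linearly to z=0 at y=22.2. Slicing at Δz = 3.05 mm — 8 equal slices spanning the solid's height, so layer i sits at z = i·h/8 — gives 7 non-empty perimeters. Each is a 4-segment closed polygon; G0 lifts to the layer z and rapids to the start vertex, then G1 traces the edges. The cross-section shrinks linearly with z (the slice at the apex is degenerate and omitted).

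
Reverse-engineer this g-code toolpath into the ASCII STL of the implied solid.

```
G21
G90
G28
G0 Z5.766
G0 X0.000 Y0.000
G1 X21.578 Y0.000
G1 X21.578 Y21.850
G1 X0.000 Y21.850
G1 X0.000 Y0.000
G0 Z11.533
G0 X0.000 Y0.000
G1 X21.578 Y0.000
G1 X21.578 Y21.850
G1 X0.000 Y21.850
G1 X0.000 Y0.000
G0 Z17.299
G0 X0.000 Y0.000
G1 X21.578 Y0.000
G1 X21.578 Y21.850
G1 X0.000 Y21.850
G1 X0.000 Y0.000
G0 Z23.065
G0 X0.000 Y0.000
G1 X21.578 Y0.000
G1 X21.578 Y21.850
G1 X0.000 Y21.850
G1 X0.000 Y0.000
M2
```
solid part
  facet normal 0.0000 0.0000 -1.0000
    outer loop
      vertex 21.578 21.850 0.000
      vertex 21.578 0.000 0.000
      vertex 0.000 0.000 0.000
    endloop
  endfacet
  facet normal 0.0000 0.0000 -1.0000
    outer loop
      vertex 0.000 21.850 0.000
      vertex 21.578 21.850 0.000
      vertex 0.000 0.000 0.000
    endloop
  endfacet
  facet normal 0.0000 0.0000 1.0000
    outer loop
      vertex 0.000 0.000 23.065
      vertex 21.578 0.000 23.065
      vertex 21.578 21.850 23.065
    endloop
  endfacet
  facet normal 0.0000 0.0000 1.0000
    outer loop
      vertex 0.000 0.000 23.065
      vertex 21.578 21.850 23.065
      vertex 0.000 21.850 23.065
    endloop
  endfacet
  facet normal 0.0000 -1.0000 0.0000
    outer loop
      vertex 0.000 0.000 0.000
      vertex 21.578 0.000 0.000
      vertex 21.578 0.000 23.065
    endloop
  endfacet
  facet normal 0.0000 -1.0000 0.0000
    outer loop
      vertex 0.000 0.000 0.000
      vertex 21.578 0.000 23.065
      vertex 0.000 0.000 23.065
    endloop
  endfacet
  facet normal 0.0000 1.0000 0.0000
    outer loop
      vertex 21.578 21.850 23.065
      vertex 21.578 21.850 0.000
      vertex 0.000 21.850 0.000
    endloop
  endfacet
  facet normal 0.0000 1.0000 0.0000
    outer loop
      vertex 0.000 21.850 23.065
      vertex 21.578 21.850 23.065
      vertex 0.000 21.850 0.000
    endloop
  endfacet
  facet normal -1.0000 0.0000 0.0000
    outer loop
      vertex 0.000 21.850 23.065
      vertex 0.000 21.850 0.000
      vertex 0.000 0.000 0.000
    endloop
  endfacet
  facet normal -1.0000 0.0000 0.0000
    outer loop
      vertex 0.000 0.000 23.065
      vertex 0.000 21.850 23.065
      vertex 0.000 0.000 0.000
    endloop
  endfacet
  facet normal 1.0000 0.0000 0.0000
    outer loop
      vertex 21.578 0.000 0.000
      vertex 21.578 21.850 0.000
      vertex 21.578 21.850 23.065
    endloop
  endfacet
  facet normal 1.0000 0.0000 0.0000
    outer loop
      vertex 21.578 0.000 0.000
      vertex 21.578 21.850 23.065
      vertex 21.578 0.000 23.065
    endloop
  endfacet
endsolid part

The G0 Z moves step by Δz≈5.766 mm. Every layer's G1 loop is the same polygon, so the solid is a straight extrusion of it from z=0 to z≈23.1. Closing with flat bottom and top caps and triangulating gives 12 facets — a rectangular box, roughly 21.6 × 21.9 mm footprint and 23.1 mm tall.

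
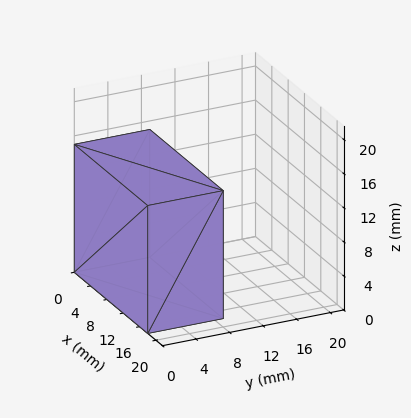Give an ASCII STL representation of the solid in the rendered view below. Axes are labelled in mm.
Reading the render: the shape is a rectangular box, roughly 18 × 9 mm footprint and 15 mm tall (dimensions read to the nearest mm from the axis ticks). For the STL, each face is triangulated and given an outward normal.

solid part
  facet normal 0.0000 0.0000 -1.0000
    outer loop
      vertex 18.00 9.00 0.00
      vertex 18.00 0.00 0.00
      vertex 0.00 0.00 0.00
    endloop
  endfacet
  facet normal 0.0000 0.0000 -1.0000
    outer loop
      vertex 0.00 9.00 0.00
      vertex 18.00 9.00 0.00
      vertex 0.00 0.00 0.00
    endloop
  endfacet
  facet normal 0.0000 0.0000 1.0000
    outer loop
      vertex 0.00 0.00 15.00
      vertex 18.00 0.00 15.00
      vertex 18.00 9.00 15.00
    endloop
  endfacet
  facet normal 0.0000 0.0000 1.0000
    outer loop
      vertex 0.00 0.00 15.00
      vertex 18.00 9.00 15.00
      vertex 0.00 9.00 15.00
    endloop
  endfacet
  facet normal 0.0000 -1.0000 0.0000
    outer loop
      vertex 0.00 0.00 0.00
      vertex 18.00 0.00 0.00
      vertex 18.00 0.00 15.00
    endloop
  endfacet
  facet normal 0.0000 -1.0000 0.0000
    outer loop
      vertex 0.00 0.00 0.00
      vertex 18.00 0.00 15.00
      vertex 0.00 0.00 15.00
    endloop
  endfacet
  facet normal 0.0000 1.0000 0.0000
    outer loop
      vertex 18.00 9.00 15.00
      vertex 18.00 9.00 0.00
      vertex 0.00 9.00 0.00
    endloop
  endfacet
  facet normal 0.0000 1.0000 0.0000
    outer loop
      vertex 0.00 9.00 15.00
      vertex 18.00 9.00 15.00
      vertex 0.00 9.00 0.00
    endloop
  endfacet
  facet normal -1.0000 0.0000 0.0000
    outer loop
      vertex 0.00 9.00 15.00
      vertex 0.00 9.00 0.00
      vertex 0.00 0.00 0.00
    endloop
  endfacet
  facet normal -1.0000 0.0000 0.0000
    outer loop
      vertex 0.00 0.00 15.00
      vertex 0.00 9.00 15.00
      vertex 0.00 0.00 0.00
    endloop
  endfacet
  facet normal 1.0000 0.0000 0.0000
    outer loop
      vertex 18.00 0.00 0.00
      vertex 18.00 9.00 0.00
      vertex 18.00 9.00 15.00
    endloop
  endfacet
  facet normal 1.0000 0.0000 0.0000
    outer loop
      vertex 18.00 0.00 0.00
      vertex 18.00 9.00 15.00
      vertex 18.00 0.00 15.00
    endloop
  endfacet
endsolid part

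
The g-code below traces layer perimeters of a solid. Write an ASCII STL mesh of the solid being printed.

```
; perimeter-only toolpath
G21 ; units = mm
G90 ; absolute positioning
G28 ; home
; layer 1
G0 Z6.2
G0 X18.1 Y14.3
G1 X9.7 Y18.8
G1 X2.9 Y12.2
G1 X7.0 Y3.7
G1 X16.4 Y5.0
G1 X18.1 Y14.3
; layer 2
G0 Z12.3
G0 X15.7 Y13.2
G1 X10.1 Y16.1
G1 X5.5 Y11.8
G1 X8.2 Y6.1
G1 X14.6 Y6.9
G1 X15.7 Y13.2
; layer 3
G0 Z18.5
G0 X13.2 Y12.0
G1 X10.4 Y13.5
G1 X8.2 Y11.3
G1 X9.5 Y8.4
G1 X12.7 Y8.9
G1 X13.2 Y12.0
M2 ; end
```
solid part
  facet normal 0.0000 0.0000 -1.0000
    outer loop
      vertex 0.2 12.7 0.0
      vertex 9.3 21.5 0.0
      vertex 20.5 15.5 0.0
    endloop
  endfacet
  facet normal 0.0000 0.0000 -1.0000
    outer loop
      vertex 5.7 1.3 0.0
      vertex 0.2 12.7 0.0
      vertex 20.5 15.5 0.0
    endloop
  endfacet
  facet normal 0.0000 0.0000 -1.0000
    outer loop
      vertex 18.3 3.0 0.0
      vertex 5.7 1.3 0.0
      vertex 20.5 15.5 0.0
    endloop
  endfacet
  facet normal 0.4453 0.8312 0.3330
    outer loop
      vertex 20.5 15.5 0.0
      vertex 9.3 21.5 0.0
      vertex 10.8 10.8 24.7
    endloop
  endfacet
  facet normal -0.6554 0.6777 0.3334
    outer loop
      vertex 9.3 21.5 0.0
      vertex 0.2 12.7 0.0
      vertex 10.8 10.8 24.7
    endloop
  endfacet
  facet normal -0.8493 -0.4097 0.3329
    outer loop
      vertex 0.2 12.7 0.0
      vertex 5.7 1.3 0.0
      vertex 10.8 10.8 24.7
    endloop
  endfacet
  facet normal 0.1261 -0.9343 0.3333
    outer loop
      vertex 5.7 1.3 0.0
      vertex 18.3 3.0 0.0
      vertex 10.8 10.8 24.7
    endloop
  endfacet
  facet normal 0.9285 -0.1634 0.3335
    outer loop
      vertex 18.3 3.0 0.0
      vertex 20.5 15.5 0.0
      vertex 10.8 10.8 24.7
    endloop
  endfacet
endsolid part

The G0 Z moves step by Δz≈6.2 mm. The G1 loops shrink linearly with z, so the solid tapers from its base footprint up to z≈24.7. Closing with a flat bottom cap and the tapered top and triangulating gives 8 facets — a regular 5-sided pyramid, base circumscribed radius ≈ 10.8 mm, apex at z ≈ 24.7 mm.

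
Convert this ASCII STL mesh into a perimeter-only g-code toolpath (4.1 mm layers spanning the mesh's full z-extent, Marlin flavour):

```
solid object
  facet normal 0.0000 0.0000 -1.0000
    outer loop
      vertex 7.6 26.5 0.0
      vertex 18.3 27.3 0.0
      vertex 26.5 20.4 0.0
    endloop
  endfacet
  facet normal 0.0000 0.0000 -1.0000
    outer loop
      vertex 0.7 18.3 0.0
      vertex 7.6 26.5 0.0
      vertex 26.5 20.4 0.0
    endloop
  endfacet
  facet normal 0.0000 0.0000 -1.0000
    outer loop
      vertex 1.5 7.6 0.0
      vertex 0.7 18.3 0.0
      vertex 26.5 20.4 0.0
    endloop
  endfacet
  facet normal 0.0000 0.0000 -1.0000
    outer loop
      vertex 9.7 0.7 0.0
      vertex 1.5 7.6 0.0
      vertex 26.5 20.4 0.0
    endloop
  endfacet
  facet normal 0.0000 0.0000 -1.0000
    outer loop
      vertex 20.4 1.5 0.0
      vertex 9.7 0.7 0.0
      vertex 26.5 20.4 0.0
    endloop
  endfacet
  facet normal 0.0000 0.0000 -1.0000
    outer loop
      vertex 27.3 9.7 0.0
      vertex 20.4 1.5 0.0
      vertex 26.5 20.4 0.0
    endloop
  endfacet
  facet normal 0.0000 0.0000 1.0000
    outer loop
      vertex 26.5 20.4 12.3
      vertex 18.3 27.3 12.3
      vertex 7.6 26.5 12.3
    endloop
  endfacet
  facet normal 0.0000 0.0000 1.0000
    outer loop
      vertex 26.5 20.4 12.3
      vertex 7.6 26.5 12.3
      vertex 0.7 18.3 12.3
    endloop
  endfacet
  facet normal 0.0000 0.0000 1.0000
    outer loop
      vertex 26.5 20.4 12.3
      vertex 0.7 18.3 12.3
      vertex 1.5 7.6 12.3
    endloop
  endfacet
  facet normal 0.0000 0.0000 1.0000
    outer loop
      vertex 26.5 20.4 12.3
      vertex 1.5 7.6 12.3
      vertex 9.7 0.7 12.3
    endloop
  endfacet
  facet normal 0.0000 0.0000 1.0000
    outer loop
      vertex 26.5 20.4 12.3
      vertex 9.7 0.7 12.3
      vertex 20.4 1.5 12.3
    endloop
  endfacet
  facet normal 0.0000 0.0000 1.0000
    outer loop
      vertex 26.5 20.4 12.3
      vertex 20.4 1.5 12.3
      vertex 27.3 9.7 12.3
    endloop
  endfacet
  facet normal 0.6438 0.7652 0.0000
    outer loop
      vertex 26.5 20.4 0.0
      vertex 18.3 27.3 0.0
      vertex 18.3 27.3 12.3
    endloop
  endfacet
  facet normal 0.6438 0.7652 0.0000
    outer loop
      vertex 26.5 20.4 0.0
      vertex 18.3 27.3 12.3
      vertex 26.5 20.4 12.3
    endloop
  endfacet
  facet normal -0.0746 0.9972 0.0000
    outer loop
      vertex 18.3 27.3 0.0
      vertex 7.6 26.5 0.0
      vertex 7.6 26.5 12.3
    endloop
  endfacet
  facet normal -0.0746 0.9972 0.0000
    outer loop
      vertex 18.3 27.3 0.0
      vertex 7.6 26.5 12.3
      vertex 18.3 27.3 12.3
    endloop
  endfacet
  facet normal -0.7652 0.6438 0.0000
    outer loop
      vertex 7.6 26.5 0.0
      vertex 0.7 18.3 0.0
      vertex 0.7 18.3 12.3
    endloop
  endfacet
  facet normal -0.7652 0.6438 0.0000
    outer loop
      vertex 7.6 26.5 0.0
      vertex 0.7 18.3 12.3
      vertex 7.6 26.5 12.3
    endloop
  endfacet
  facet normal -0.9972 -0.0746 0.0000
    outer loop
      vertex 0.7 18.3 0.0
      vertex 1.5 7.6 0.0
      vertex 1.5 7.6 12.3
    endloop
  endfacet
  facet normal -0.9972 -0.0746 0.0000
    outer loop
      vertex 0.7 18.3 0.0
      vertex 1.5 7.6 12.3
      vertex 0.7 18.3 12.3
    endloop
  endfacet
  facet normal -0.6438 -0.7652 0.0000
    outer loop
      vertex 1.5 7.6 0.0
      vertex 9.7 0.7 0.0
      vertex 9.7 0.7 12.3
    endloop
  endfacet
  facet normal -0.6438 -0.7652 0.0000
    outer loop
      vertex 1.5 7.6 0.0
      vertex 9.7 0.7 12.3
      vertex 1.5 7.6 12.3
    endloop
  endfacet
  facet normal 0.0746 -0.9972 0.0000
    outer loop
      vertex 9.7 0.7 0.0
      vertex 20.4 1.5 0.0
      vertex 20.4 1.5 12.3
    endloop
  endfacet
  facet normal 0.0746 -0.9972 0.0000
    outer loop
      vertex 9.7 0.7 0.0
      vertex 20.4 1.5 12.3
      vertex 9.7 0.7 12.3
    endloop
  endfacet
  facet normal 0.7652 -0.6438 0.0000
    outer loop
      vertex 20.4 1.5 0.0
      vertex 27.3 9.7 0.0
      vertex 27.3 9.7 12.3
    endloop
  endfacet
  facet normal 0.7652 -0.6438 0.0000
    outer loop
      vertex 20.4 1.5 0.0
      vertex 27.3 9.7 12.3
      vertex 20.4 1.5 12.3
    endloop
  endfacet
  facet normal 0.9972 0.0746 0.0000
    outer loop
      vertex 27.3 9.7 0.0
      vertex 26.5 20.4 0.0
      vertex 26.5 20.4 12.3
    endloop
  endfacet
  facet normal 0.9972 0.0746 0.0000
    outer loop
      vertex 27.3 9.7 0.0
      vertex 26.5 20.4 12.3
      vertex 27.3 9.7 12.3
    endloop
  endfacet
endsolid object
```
; perimeter-only toolpath
G21 ; units = mm
G90 ; absolute positioning
G28 ; home
; layer 1
G0 Z4.1
G0 X26.5 Y20.4
G1 X18.3 Y27.3
G1 X7.6 Y26.5
G1 X0.7 Y18.3
G1 X1.5 Y7.6
G1 X9.7 Y0.7
G1 X20.4 Y1.5
G1 X27.3 Y9.7
G1 X26.5 Y20.4
; layer 2
G0 Z8.2
G0 X26.5 Y20.4
G1 X18.3 Y27.3
G1 X7.6 Y26.5
G1 X0.7 Y18.3
G1 X1.5 Y7.6
G1 X9.7 Y0.7
G1 X20.4 Y1.5
G1 X27.3 Y9.7
G1 X26.5 Y20.4
; layer 3
G0 Z12.3
G0 X26.5 Y20.4
G1 X18.3 Y27.3
G1 X7.6 Y26.5
G1 X0.7 Y18.3
G1 X1.5 Y7.6
G1 X9.7 Y0.7
G1 X20.4 Y1.5
G1 X27.3 Y9.7
G1 X26.5 Y20.4
M2 ; end

The solid is a regular 8-sided prism (a cylinder approximated with 8 flat sides), circumscribed radius ≈ 14 mm, height ≈ 12.3 mm. Slicing at Δz = 4.1 mm — 3 equal slices spanning the solid's height, so layer i sits at z = i·h/3 — gives 3 non-empty perimeters. Each is a 8-segment closed polygon; G0 lifts to the layer z and rapids to the start vertex, then G1 traces the edges.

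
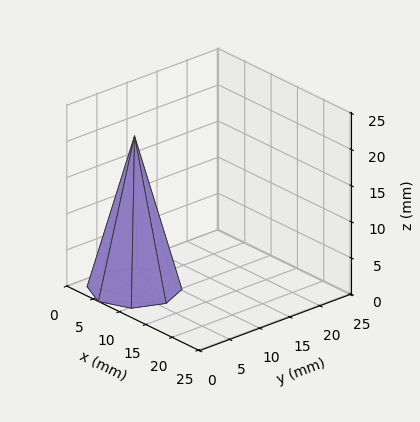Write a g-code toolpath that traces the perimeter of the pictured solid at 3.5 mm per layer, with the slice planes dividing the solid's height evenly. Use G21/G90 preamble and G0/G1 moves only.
Reading the render: the shape is a regular 8-sided pyramid, base circumscribed radius ≈ 6 mm, apex at z ≈ 21 mm (dimensions read to the nearest mm from the axis ticks). For the g-code, the solid's height is divided into equal slices at the stated Δz and each level perimeter traced with G1 moves after a G0 lift.

; perimeter-only toolpath
G21 ; units = mm
G90 ; absolute positioning
G28 ; home
; layer 1
G0 Z3.5
G0 X11.0 Y6.0
G1 X9.5 Y9.5
G1 X6.0 Y11.0
G1 X2.5 Y9.5
G1 X1.0 Y6.0
G1 X2.5 Y2.5
G1 X6.0 Y1.0
G1 X9.5 Y2.5
G1 X11.0 Y6.0
; layer 2
G0 Z7.0
G0 X10.0 Y6.0
G1 X8.8 Y8.8
G1 X6.0 Y10.0
G1 X3.2 Y8.8
G1 X2.0 Y6.0
G1 X3.2 Y3.2
G1 X6.0 Y2.0
G1 X8.8 Y3.2
G1 X10.0 Y6.0
; layer 3
G0 Z10.5
G0 X9.0 Y6.0
G1 X8.1 Y8.1
G1 X6.0 Y9.0
G1 X3.9 Y8.1
G1 X3.0 Y6.0
G1 X3.9 Y3.9
G1 X6.0 Y3.0
G1 X8.1 Y3.9
G1 X9.0 Y6.0
; layer 4
G0 Z14.0
G0 X8.0 Y6.0
G1 X7.4 Y7.4
G1 X6.0 Y8.0
G1 X4.6 Y7.4
G1 X4.0 Y6.0
G1 X4.6 Y4.6
G1 X6.0 Y4.0
G1 X7.4 Y4.6
G1 X8.0 Y6.0
; layer 5
G0 Z17.5
G0 X7.0 Y6.0
G1 X6.7 Y6.7
G1 X6.0 Y7.0
G1 X5.3 Y6.7
G1 X5.0 Y6.0
G1 X5.3 Y5.3
G1 X6.0 Y5.0
G1 X6.7 Y5.3
G1 X7.0 Y6.0
M2 ; end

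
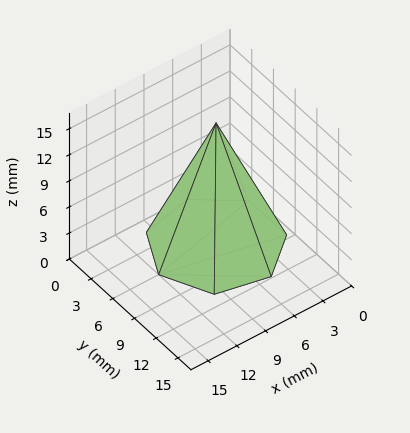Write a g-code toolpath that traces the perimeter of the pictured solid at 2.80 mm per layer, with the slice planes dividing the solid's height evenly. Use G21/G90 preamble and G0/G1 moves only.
Reading the render: the shape is a regular 7-sided pyramid, base circumscribed radius ≈ 6 mm, apex at z ≈ 14 mm (dimensions read to the nearest mm from the axis ticks). For the g-code, the solid's height is divided into equal slices at the stated Δz and each level perimeter traced with G1 moves after a G0 lift.

; perimeter-only toolpath
G21 ; units = mm
G90 ; absolute positioning
G28 ; home
; layer 1
G0 Z2.80
G0 X10.80 Y6.00
G1 X8.99 Y9.75
G1 X4.93 Y10.68
G1 X1.67 Y8.08
G1 X1.67 Y3.92
G1 X4.93 Y1.32
G1 X8.99 Y2.25
G1 X10.80 Y6.00
; layer 2
G0 Z5.60
G0 X9.60 Y6.00
G1 X8.24 Y8.81
G1 X5.20 Y9.51
G1 X2.75 Y7.56
G1 X2.75 Y4.44
G1 X5.20 Y2.49
G1 X8.24 Y3.19
G1 X9.60 Y6.00
; layer 3
G0 Z8.40
G0 X8.40 Y6.00
G1 X7.50 Y7.88
G1 X5.46 Y8.34
G1 X3.84 Y7.04
G1 X3.84 Y4.96
G1 X5.46 Y3.66
G1 X7.50 Y4.12
G1 X8.40 Y6.00
; layer 4
G0 Z11.20
G0 X7.20 Y6.00
G1 X6.75 Y6.94
G1 X5.73 Y7.17
G1 X4.92 Y6.52
G1 X4.92 Y5.48
G1 X5.73 Y4.83
G1 X6.75 Y5.06
G1 X7.20 Y6.00
M2 ; end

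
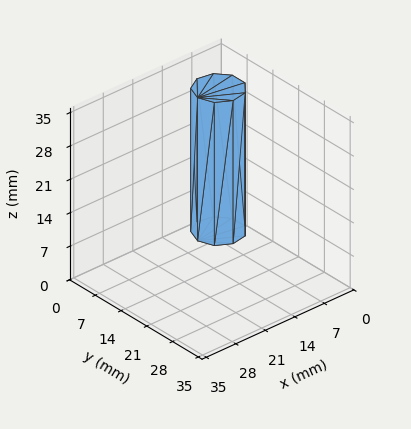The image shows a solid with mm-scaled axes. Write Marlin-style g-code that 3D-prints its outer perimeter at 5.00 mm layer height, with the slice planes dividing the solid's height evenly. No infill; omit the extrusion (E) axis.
Reading the render: the shape is a regular 9-sided prism (a cylinder approximated with 9 flat sides), circumscribed radius ≈ 5 mm, height ≈ 30 mm (dimensions read to the nearest mm from the axis ticks). For the g-code, the solid's height is divided into equal slices at the stated Δz and each level perimeter traced with G1 moves after a G0 lift.

; perimeter-only toolpath
G21 ; units = mm
G90 ; absolute positioning
G28 ; home
; layer 1
G0 Z5.00
G0 X10.00 Y5.00
G1 X8.83 Y8.21
G1 X5.87 Y9.92
G1 X2.50 Y9.33
G1 X0.30 Y6.71
G1 X0.30 Y3.29
G1 X2.50 Y0.67
G1 X5.87 Y0.08
G1 X8.83 Y1.79
G1 X10.00 Y5.00
; layer 2
G0 Z10.00
G0 X10.00 Y5.00
G1 X8.83 Y8.21
G1 X5.87 Y9.92
G1 X2.50 Y9.33
G1 X0.30 Y6.71
G1 X0.30 Y3.29
G1 X2.50 Y0.67
G1 X5.87 Y0.08
G1 X8.83 Y1.79
G1 X10.00 Y5.00
; layer 3
G0 Z15.00
G0 X10.00 Y5.00
G1 X8.83 Y8.21
G1 X5.87 Y9.92
G1 X2.50 Y9.33
G1 X0.30 Y6.71
G1 X0.30 Y3.29
G1 X2.50 Y0.67
G1 X5.87 Y0.08
G1 X8.83 Y1.79
G1 X10.00 Y5.00
; layer 4
G0 Z20.00
G0 X10.00 Y5.00
G1 X8.83 Y8.21
G1 X5.87 Y9.92
G1 X2.50 Y9.33
G1 X0.30 Y6.71
G1 X0.30 Y3.29
G1 X2.50 Y0.67
G1 X5.87 Y0.08
G1 X8.83 Y1.79
G1 X10.00 Y5.00
; layer 5
G0 Z25.00
G0 X10.00 Y5.00
G1 X8.83 Y8.21
G1 X5.87 Y9.92
G1 X2.50 Y9.33
G1 X0.30 Y6.71
G1 X0.30 Y3.29
G1 X2.50 Y0.67
G1 X5.87 Y0.08
G1 X8.83 Y1.79
G1 X10.00 Y5.00
; layer 6
G0 Z30.00
G0 X10.00 Y5.00
G1 X8.83 Y8.21
G1 X5.87 Y9.92
G1 X2.50 Y9.33
G1 X0.30 Y6.71
G1 X0.30 Y3.29
G1 X2.50 Y0.67
G1 X5.87 Y0.08
G1 X8.83 Y1.79
G1 X10.00 Y5.00
M2 ; end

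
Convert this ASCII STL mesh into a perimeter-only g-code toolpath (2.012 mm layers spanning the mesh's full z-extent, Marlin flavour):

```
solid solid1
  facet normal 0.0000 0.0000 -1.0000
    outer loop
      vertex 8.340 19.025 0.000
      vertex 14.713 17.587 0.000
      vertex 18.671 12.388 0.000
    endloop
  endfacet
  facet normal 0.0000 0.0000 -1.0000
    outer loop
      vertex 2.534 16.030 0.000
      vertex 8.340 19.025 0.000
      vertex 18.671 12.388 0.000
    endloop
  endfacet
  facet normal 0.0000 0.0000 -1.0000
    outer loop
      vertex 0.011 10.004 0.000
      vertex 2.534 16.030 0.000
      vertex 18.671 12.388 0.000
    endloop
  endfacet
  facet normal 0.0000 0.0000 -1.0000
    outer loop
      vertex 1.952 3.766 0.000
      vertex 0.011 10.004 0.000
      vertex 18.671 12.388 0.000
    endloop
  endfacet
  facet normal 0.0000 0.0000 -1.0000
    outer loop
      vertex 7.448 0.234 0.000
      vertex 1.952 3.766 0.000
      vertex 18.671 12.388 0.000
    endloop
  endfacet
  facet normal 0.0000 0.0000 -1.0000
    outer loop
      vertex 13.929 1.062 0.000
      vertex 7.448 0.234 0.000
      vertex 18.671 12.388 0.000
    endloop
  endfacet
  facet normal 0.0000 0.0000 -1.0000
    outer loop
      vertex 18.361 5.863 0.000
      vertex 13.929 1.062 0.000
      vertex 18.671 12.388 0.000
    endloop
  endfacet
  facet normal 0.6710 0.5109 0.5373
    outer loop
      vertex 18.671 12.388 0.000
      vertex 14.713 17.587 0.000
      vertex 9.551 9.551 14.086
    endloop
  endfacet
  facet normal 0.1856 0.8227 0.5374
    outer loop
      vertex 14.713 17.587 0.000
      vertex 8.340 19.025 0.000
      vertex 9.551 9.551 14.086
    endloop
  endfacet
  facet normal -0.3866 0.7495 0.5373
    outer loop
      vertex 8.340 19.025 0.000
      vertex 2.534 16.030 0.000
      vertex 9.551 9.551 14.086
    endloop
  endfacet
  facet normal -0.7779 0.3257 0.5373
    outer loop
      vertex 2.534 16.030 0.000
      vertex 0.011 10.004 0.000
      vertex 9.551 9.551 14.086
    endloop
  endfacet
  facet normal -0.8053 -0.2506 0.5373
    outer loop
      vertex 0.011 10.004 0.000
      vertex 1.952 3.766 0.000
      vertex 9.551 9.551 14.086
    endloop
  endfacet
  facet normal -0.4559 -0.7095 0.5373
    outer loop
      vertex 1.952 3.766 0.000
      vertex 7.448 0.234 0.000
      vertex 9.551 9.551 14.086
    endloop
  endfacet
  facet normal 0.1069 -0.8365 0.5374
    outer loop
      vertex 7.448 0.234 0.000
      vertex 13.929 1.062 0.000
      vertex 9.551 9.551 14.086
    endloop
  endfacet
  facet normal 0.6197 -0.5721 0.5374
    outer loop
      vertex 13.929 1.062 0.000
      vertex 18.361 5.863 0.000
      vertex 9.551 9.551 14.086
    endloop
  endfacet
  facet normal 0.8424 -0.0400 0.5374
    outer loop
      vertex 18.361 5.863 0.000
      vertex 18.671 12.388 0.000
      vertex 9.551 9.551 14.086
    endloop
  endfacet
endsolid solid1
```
; perimeter-only toolpath
G21 ; units = mm
G90 ; absolute positioning
G28 ; home
; layer 1
G0 Z2.012
G0 X17.368 Y11.983
G1 X13.976 Y16.439
G1 X8.513 Y17.672
G1 X3.536 Y15.104
G1 X1.374 Y9.939
G1 X3.038 Y4.592
G1 X7.748 Y1.565
G1 X13.304 Y2.275
G1 X17.102 Y6.390
G1 X17.368 Y11.983
; layer 2
G0 Z4.025
G0 X16.065 Y11.577
G1 X13.238 Y15.291
G1 X8.686 Y16.318
G1 X4.539 Y14.179
G1 X2.737 Y9.875
G1 X4.123 Y5.419
G1 X8.049 Y2.896
G1 X12.678 Y3.487
G1 X15.844 Y6.917
G1 X16.065 Y11.577
; layer 3
G0 Z6.037
G0 X14.762 Y11.172
G1 X12.501 Y14.143
G1 X8.859 Y14.965
G1 X5.541 Y13.253
G1 X4.100 Y9.810
G1 X5.209 Y6.245
G1 X8.349 Y4.227
G1 X12.053 Y4.700
G1 X14.585 Y7.444
G1 X14.762 Y11.172
; layer 4
G0 Z8.049
G0 X13.460 Y10.767
G1 X11.763 Y12.995
G1 X9.032 Y13.611
G1 X6.544 Y12.328
G1 X5.462 Y9.745
G1 X6.294 Y7.072
G1 X8.650 Y5.558
G1 X11.427 Y5.913
G1 X13.327 Y7.970
G1 X13.460 Y10.767
; layer 5
G0 Z10.061
G0 X12.157 Y10.362
G1 X11.026 Y11.847
G1 X9.205 Y12.258
G1 X7.546 Y11.402
G1 X6.825 Y9.680
G1 X7.380 Y7.898
G1 X8.950 Y6.889
G1 X10.802 Y7.126
G1 X12.068 Y8.497
G1 X12.157 Y10.362
; layer 6
G0 Z12.074
G0 X10.854 Y9.956
G1 X10.288 Y10.699
G1 X9.378 Y10.904
G1 X8.549 Y10.477
G1 X8.188 Y9.616
G1 X8.465 Y8.725
G1 X9.251 Y8.220
G1 X10.176 Y8.338
G1 X10.810 Y9.024
G1 X10.854 Y9.956
M2 ; end

The solid is a regular 9-sided pyramid, base circumscribed radius ≈ 9.55 mm, apex at z ≈ 14.1 mm. Slicing at Δz = 2.012 mm — 7 equal slices spanning the solid's height, so layer i sits at z = i·h/7 — gives 6 non-empty perimeters. Each is a 9-segment closed polygon; G0 lifts to the layer z and rapids to the start vertex, then G1 traces the edges. The cross-section shrinks linearly with z (the slice at the apex is degenerate and omitted).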